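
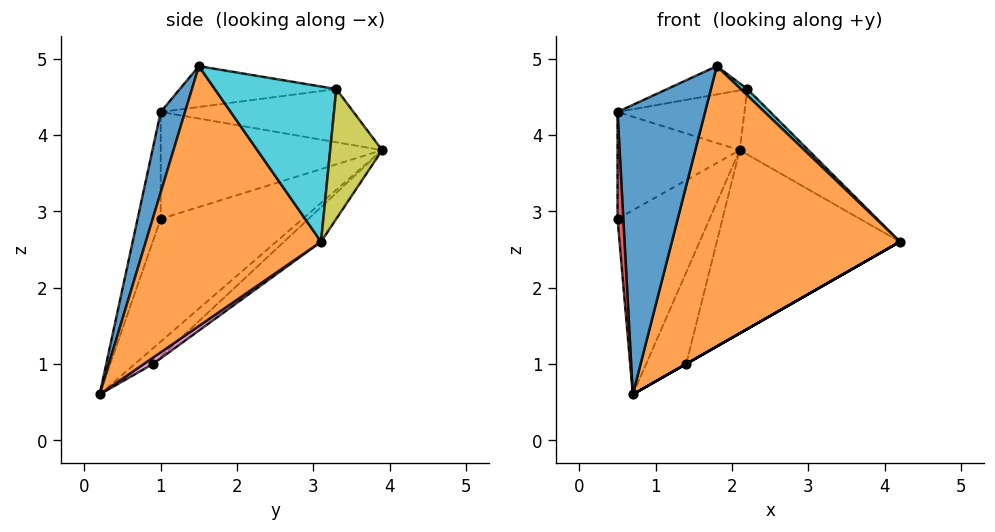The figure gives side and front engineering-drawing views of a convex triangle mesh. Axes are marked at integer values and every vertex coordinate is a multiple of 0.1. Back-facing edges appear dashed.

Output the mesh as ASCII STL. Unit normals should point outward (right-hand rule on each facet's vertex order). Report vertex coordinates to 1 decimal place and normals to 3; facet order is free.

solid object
 facet normal 0.261 -0.940 0.217
  outer loop
   vertex 1.8 1.5 4.9
   vertex 0.5 1.0 4.3
   vertex 0.7 0.2 0.6
  endloop
 endfacet
 facet normal 0.607 -0.790 0.084
  outer loop
   vertex 1.8 1.5 4.9
   vertex 0.7 0.2 0.6
   vertex 4.2 3.1 2.6
  endloop
 endfacet
 facet normal -0.876 0.483 0.000
  outer loop
   vertex 0.5 1.0 2.9
   vertex 0.5 1.0 4.3
   vertex 2.1 3.9 3.8
  endloop
 endfacet
 facet normal -0.970 -0.243 0.000
  outer loop
   vertex 0.5 1.0 2.9
   vertex 0.7 0.2 0.6
   vertex 0.5 1.0 4.3
  endloop
 endfacet
 facet normal -0.811 0.526 -0.254
  outer loop
   vertex 0.5 1.0 2.9
   vertex 2.1 3.9 3.8
   vertex 0.7 0.2 0.6
  endloop
 endfacet
 facet normal -0.140 0.693 -0.707
  outer loop
   vertex 1.4 0.9 1.0
   vertex 2.1 3.9 3.8
   vertex 4.2 3.1 2.6
  endloop
 endfacet
 facet normal 0.496 0.000 -0.868
  outer loop
   vertex 1.4 0.9 1.0
   vertex 4.2 3.1 2.6
   vertex 0.7 0.2 0.6
  endloop
 endfacet
 facet normal -0.310 0.686 -0.658
  outer loop
   vertex 1.4 0.9 1.0
   vertex 0.7 0.2 0.6
   vertex 2.1 3.9 3.8
  endloop
 endfacet
 facet normal 0.534 0.707 0.463
  outer loop
   vertex 2.2 3.3 4.6
   vertex 4.2 3.1 2.6
   vertex 2.1 3.9 3.8
  endloop
 endfacet
 facet normal 0.705 -0.039 0.709
  outer loop
   vertex 2.2 3.3 4.6
   vertex 1.8 1.5 4.9
   vertex 4.2 3.1 2.6
  endloop
 endfacet
 facet normal -0.742 0.489 0.459
  outer loop
   vertex 2.2 3.3 4.6
   vertex 2.1 3.9 3.8
   vertex 0.5 1.0 4.3
  endloop
 endfacet
 facet normal -0.483 0.247 0.840
  outer loop
   vertex 2.2 3.3 4.6
   vertex 0.5 1.0 4.3
   vertex 1.8 1.5 4.9
  endloop
 endfacet
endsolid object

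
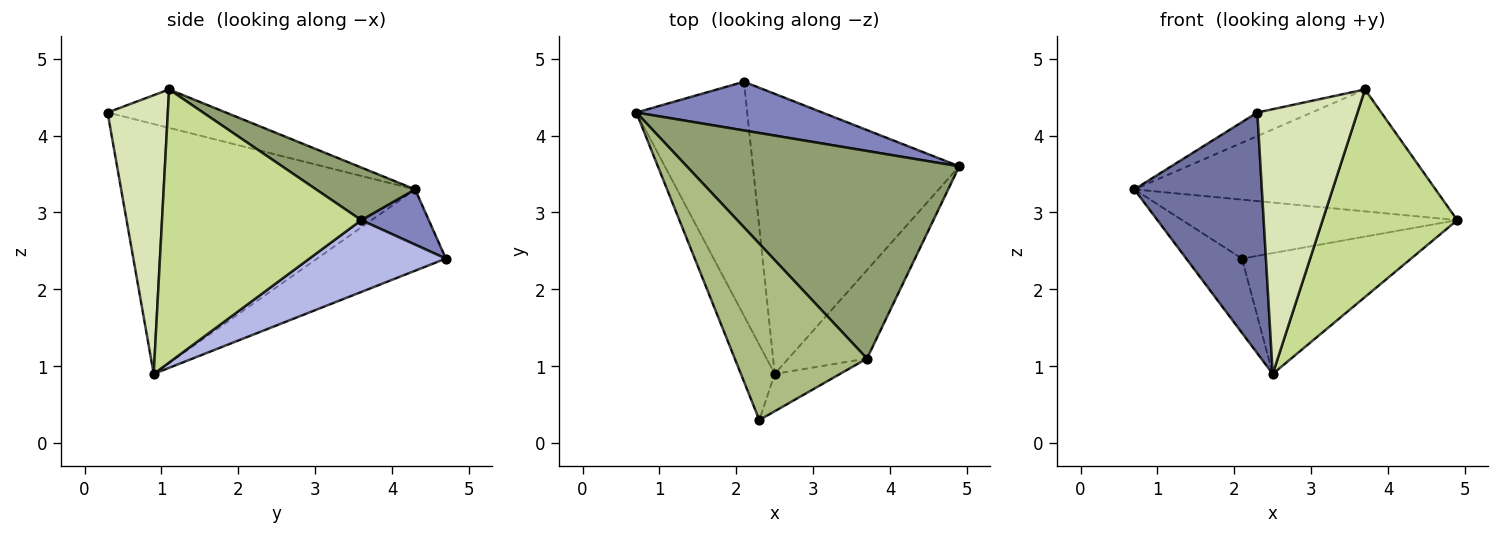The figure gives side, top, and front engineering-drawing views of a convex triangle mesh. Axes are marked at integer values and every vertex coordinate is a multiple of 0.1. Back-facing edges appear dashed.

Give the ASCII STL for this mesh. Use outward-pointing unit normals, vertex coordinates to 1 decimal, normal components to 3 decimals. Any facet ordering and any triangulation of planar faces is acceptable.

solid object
 facet normal -0.910 -0.395 -0.123
  outer loop
   vertex 2.5 0.9 0.9
   vertex 2.3 0.3 4.3
   vertex 0.7 4.3 3.3
  endloop
 endfacet
 facet normal 0.186 0.758 0.626
  outer loop
   vertex 2.1 4.7 2.4
   vertex 0.7 4.3 3.3
   vertex 4.9 3.6 2.9
  endloop
 endfacet
 facet normal -0.573 0.248 -0.781
  outer loop
   vertex 2.1 4.7 2.4
   vertex 2.5 0.9 0.9
   vertex 0.7 4.3 3.3
  endloop
 endfacet
 facet normal 0.304 0.377 -0.875
  outer loop
   vertex 2.1 4.7 2.4
   vertex 4.9 3.6 2.9
   vertex 2.5 0.9 0.9
  endloop
 endfacet
 facet normal 0.164 0.500 0.851
  outer loop
   vertex 3.7 1.1 4.6
   vertex 4.9 3.6 2.9
   vertex 0.7 4.3 3.3
  endloop
 endfacet
 facet normal -0.277 0.127 0.952
  outer loop
   vertex 3.7 1.1 4.6
   vertex 0.7 4.3 3.3
   vertex 2.3 0.3 4.3
  endloop
 endfacet
 facet normal 0.806 -0.545 -0.232
  outer loop
   vertex 3.7 1.1 4.6
   vertex 2.5 0.9 0.9
   vertex 4.9 3.6 2.9
  endloop
 endfacet
 facet normal 0.512 -0.851 -0.120
  outer loop
   vertex 3.7 1.1 4.6
   vertex 2.3 0.3 4.3
   vertex 2.5 0.9 0.9
  endloop
 endfacet
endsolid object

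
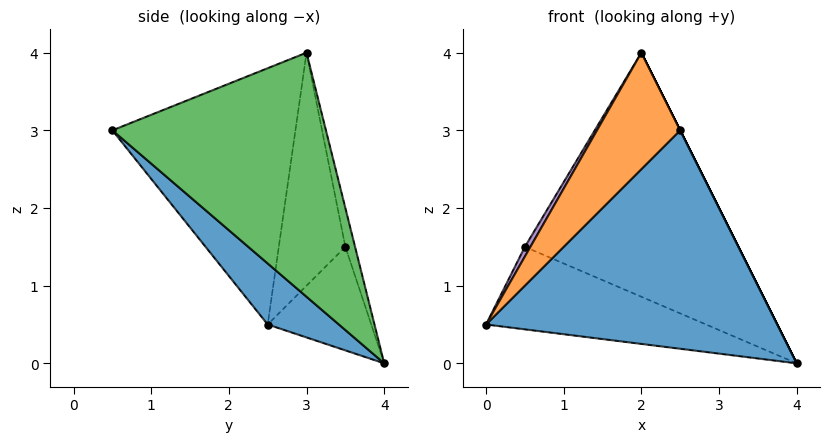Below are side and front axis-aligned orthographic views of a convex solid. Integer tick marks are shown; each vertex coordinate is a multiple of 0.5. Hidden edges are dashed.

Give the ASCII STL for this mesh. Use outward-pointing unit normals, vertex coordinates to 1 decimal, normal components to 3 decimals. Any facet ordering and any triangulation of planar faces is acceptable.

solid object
 facet normal 0.167 -0.682 -0.712
  outer loop
   vertex 2.5 0.5 3.0
   vertex 0.0 2.5 0.5
   vertex 4.0 4.0 0.0
  endloop
 endfacet
 facet normal -0.788 -0.358 0.501
  outer loop
   vertex 2.0 3.0 4.0
   vertex 0.0 2.5 0.5
   vertex 2.5 0.5 3.0
  endloop
 endfacet
 facet normal 0.894 0.000 0.447
  outer loop
   vertex 2.0 3.0 4.0
   vertex 2.5 0.5 3.0
   vertex 4.0 4.0 0.0
  endloop
 endfacet
 facet normal -0.350 0.744 -0.569
  outer loop
   vertex 0.5 3.5 1.5
   vertex 4.0 4.0 0.0
   vertex 0.0 2.5 0.5
  endloop
 endfacet
 facet normal -0.862 -0.072 0.503
  outer loop
   vertex 0.5 3.5 1.5
   vertex 0.0 2.5 0.5
   vertex 2.0 3.0 4.0
  endloop
 endfacet
 facet normal -0.044 0.974 0.221
  outer loop
   vertex 0.5 3.5 1.5
   vertex 2.0 3.0 4.0
   vertex 4.0 4.0 0.0
  endloop
 endfacet
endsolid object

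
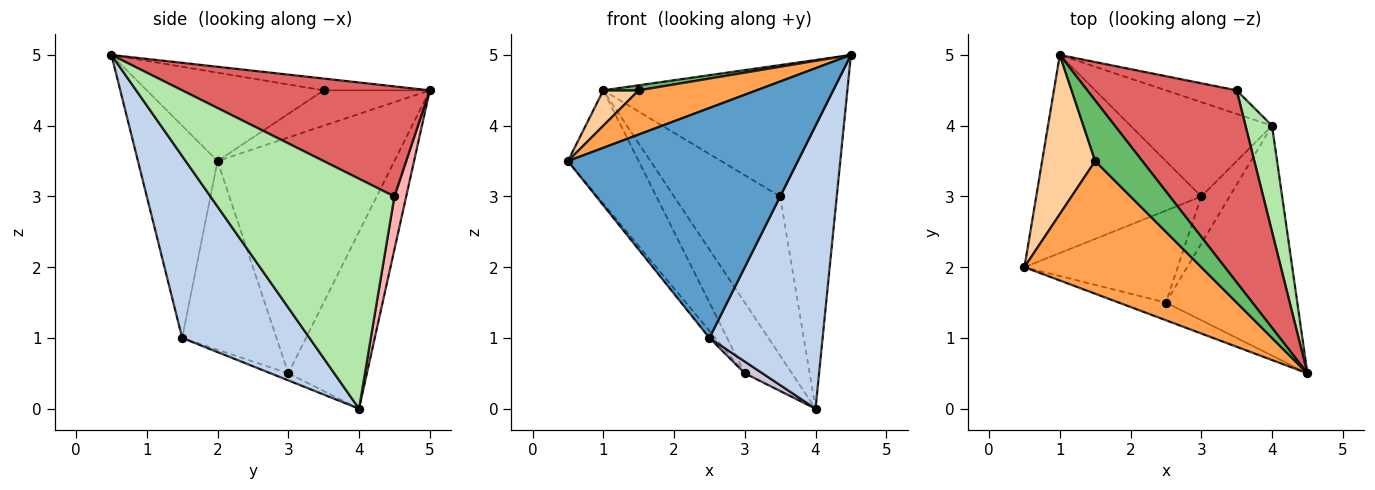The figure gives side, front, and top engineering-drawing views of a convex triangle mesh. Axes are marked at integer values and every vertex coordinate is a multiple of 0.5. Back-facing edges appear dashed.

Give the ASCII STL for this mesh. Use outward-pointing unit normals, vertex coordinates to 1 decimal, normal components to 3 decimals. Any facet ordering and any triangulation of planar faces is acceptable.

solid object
 facet normal -0.326 -0.942 -0.072
  outer loop
   vertex 2.5 1.5 1.0
   vertex 4.5 0.5 5.0
   vertex 0.5 2.0 3.5
  endloop
 endfacet
 facet normal 0.658 -0.585 -0.475
  outer loop
   vertex 2.5 1.5 1.0
   vertex 4.0 4.0 0.0
   vertex 4.5 0.5 5.0
  endloop
 endfacet
 facet normal -0.429 -0.286 0.857
  outer loop
   vertex 1.5 3.5 4.5
   vertex 0.5 2.0 3.5
   vertex 4.5 0.5 5.0
  endloop
 endfacet
 facet normal -0.545 -0.182 0.818
  outer loop
   vertex 1.5 3.5 4.5
   vertex 1.0 5.0 4.5
   vertex 0.5 2.0 3.5
  endloop
 endfacet
 facet normal -0.242 -0.081 0.967
  outer loop
   vertex 1.5 3.5 4.5
   vertex 4.5 0.5 5.0
   vertex 1.0 5.0 4.5
  endloop
 endfacet
 facet normal 0.950 0.292 0.110
  outer loop
   vertex 3.5 4.5 3.0
   vertex 4.5 0.5 5.0
   vertex 4.0 4.0 0.0
  endloop
 endfacet
 facet normal 0.520 0.482 0.705
  outer loop
   vertex 3.5 4.5 3.0
   vertex 1.0 5.0 4.5
   vertex 4.5 0.5 5.0
  endloop
 endfacet
 facet normal 0.109 0.983 -0.146
  outer loop
   vertex 3.5 4.5 3.0
   vertex 4.0 4.0 0.0
   vertex 1.0 5.0 4.5
  endloop
 endfacet
 facet normal -0.775 0.048 -0.630
  outer loop
   vertex 3.0 3.0 0.5
   vertex 2.5 1.5 1.0
   vertex 0.5 2.0 3.5
  endloop
 endfacet
 facet normal -0.236 -0.236 -0.943
  outer loop
   vertex 3.0 3.0 0.5
   vertex 4.0 4.0 0.0
   vertex 2.5 1.5 1.0
  endloop
 endfacet
 facet normal -0.778 0.311 -0.545
  outer loop
   vertex 3.0 3.0 0.5
   vertex 0.5 2.0 3.5
   vertex 1.0 5.0 4.5
  endloop
 endfacet
 facet normal -0.707 0.424 -0.566
  outer loop
   vertex 3.0 3.0 0.5
   vertex 1.0 5.0 4.5
   vertex 4.0 4.0 0.0
  endloop
 endfacet
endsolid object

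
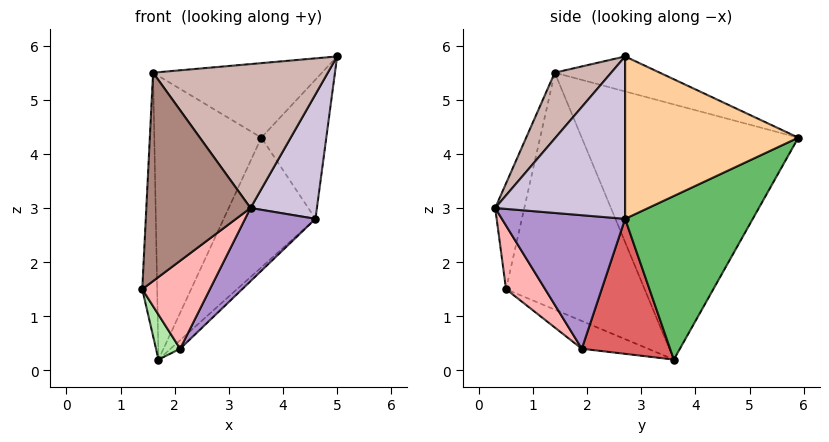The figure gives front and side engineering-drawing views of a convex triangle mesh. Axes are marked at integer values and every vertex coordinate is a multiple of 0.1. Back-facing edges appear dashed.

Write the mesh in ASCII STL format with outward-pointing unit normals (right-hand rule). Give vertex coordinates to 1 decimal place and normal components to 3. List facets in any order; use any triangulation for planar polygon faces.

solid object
 facet normal -0.210 0.338 0.917
  outer loop
   vertex 1.6 1.4 5.5
   vertex 5.0 2.7 5.8
   vertex 3.6 5.9 4.3
  endloop
 endfacet
 facet normal -0.994 0.107 0.026
  outer loop
   vertex 1.6 1.4 5.5
   vertex 1.7 3.6 0.2
   vertex 1.4 0.5 1.5
  endloop
 endfacet
 facet normal -0.884 0.437 0.165
  outer loop
   vertex 1.6 1.4 5.5
   vertex 3.6 5.9 4.3
   vertex 1.7 3.6 0.2
  endloop
 endfacet
 facet normal 0.929 0.348 -0.124
  outer loop
   vertex 4.6 2.7 2.8
   vertex 3.6 5.9 4.3
   vertex 5.0 2.7 5.8
  endloop
 endfacet
 facet normal 0.664 0.477 -0.575
  outer loop
   vertex 4.6 2.7 2.8
   vertex 1.7 3.6 0.2
   vertex 3.6 5.9 4.3
  endloop
 endfacet
 facet normal -0.653 -0.238 -0.719
  outer loop
   vertex 2.1 1.9 0.4
   vertex 1.4 0.5 1.5
   vertex 1.7 3.6 0.2
  endloop
 endfacet
 facet normal 0.678 0.074 -0.731
  outer loop
   vertex 2.1 1.9 0.4
   vertex 1.7 3.6 0.2
   vertex 4.6 2.7 2.8
  endloop
 endfacet
 facet normal 0.394 -0.682 -0.617
  outer loop
   vertex 3.4 0.3 3.0
   vertex 1.4 0.5 1.5
   vertex 2.1 1.9 0.4
  endloop
 endfacet
 facet normal 0.698 -0.399 -0.594
  outer loop
   vertex 3.4 0.3 3.0
   vertex 2.1 1.9 0.4
   vertex 4.6 2.7 2.8
  endloop
 endfacet
 facet normal 0.884 -0.452 -0.118
  outer loop
   vertex 3.4 0.3 3.0
   vertex 4.6 2.7 2.8
   vertex 5.0 2.7 5.8
  endloop
 endfacet
 facet normal -0.262 -0.939 0.224
  outer loop
   vertex 3.4 0.3 3.0
   vertex 1.6 1.4 5.5
   vertex 1.4 0.5 1.5
  endloop
 endfacet
 facet normal 0.259 -0.801 0.539
  outer loop
   vertex 3.4 0.3 3.0
   vertex 5.0 2.7 5.8
   vertex 1.6 1.4 5.5
  endloop
 endfacet
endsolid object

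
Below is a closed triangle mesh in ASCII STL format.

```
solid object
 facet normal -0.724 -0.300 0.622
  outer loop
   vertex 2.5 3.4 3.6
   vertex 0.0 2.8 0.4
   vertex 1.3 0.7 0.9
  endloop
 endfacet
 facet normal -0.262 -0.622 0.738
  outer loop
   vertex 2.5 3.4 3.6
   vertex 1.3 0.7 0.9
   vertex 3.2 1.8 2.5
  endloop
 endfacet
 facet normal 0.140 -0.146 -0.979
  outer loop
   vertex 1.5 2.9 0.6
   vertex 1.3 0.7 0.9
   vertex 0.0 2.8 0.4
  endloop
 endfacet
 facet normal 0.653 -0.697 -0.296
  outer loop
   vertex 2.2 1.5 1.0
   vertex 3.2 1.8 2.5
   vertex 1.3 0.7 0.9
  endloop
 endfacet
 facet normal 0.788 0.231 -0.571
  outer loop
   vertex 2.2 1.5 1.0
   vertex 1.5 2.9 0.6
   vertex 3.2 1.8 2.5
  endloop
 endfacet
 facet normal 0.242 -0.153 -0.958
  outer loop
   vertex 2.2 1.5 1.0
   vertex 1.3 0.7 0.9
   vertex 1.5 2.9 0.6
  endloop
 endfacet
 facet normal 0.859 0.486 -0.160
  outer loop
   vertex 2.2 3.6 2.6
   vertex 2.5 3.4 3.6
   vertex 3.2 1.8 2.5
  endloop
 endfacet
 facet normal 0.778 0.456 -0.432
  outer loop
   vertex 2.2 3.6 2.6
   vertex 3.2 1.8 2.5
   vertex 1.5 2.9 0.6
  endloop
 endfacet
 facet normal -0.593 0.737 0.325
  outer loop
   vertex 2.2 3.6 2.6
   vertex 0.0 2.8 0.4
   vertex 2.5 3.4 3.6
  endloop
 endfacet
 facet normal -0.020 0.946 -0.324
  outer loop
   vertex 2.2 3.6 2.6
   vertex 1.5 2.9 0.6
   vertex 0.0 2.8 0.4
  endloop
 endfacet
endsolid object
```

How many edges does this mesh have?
15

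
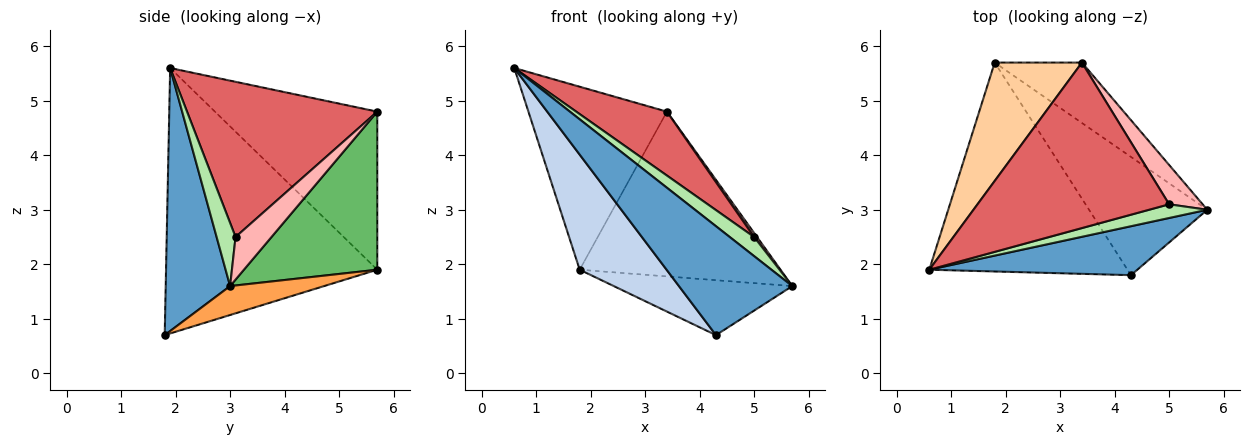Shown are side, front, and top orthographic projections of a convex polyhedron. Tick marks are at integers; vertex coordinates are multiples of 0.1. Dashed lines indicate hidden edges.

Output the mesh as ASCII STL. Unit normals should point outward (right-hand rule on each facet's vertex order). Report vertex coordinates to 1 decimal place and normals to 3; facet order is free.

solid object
 facet normal 0.460 -0.810 0.364
  outer loop
   vertex 4.3 1.8 0.7
   vertex 5.7 3.0 1.6
   vertex 0.6 1.9 5.6
  endloop
 endfacet
 facet normal -0.761 -0.313 -0.568
  outer loop
   vertex 4.3 1.8 0.7
   vertex 0.6 1.9 5.6
   vertex 1.8 5.7 1.9
  endloop
 endfacet
 facet normal 0.217 0.411 -0.885
  outer loop
   vertex 4.3 1.8 0.7
   vertex 1.8 5.7 1.9
   vertex 5.7 3.0 1.6
  endloop
 endfacet
 facet normal -0.702 0.598 0.387
  outer loop
   vertex 3.4 5.7 4.8
   vertex 1.8 5.7 1.9
   vertex 0.6 1.9 5.6
  endloop
 endfacet
 facet normal 0.529 0.797 -0.292
  outer loop
   vertex 3.4 5.7 4.8
   vertex 5.7 3.0 1.6
   vertex 1.8 5.7 1.9
  endloop
 endfacet
 facet normal 0.534 -0.688 0.492
  outer loop
   vertex 5.0 3.1 2.5
   vertex 0.6 1.9 5.6
   vertex 5.7 3.0 1.6
  endloop
 endfacet
 facet normal 0.603 -0.287 0.744
  outer loop
   vertex 5.0 3.1 2.5
   vertex 3.4 5.7 4.8
   vertex 0.6 1.9 5.6
  endloop
 endfacet
 facet normal 0.784 -0.063 0.617
  outer loop
   vertex 5.0 3.1 2.5
   vertex 5.7 3.0 1.6
   vertex 3.4 5.7 4.8
  endloop
 endfacet
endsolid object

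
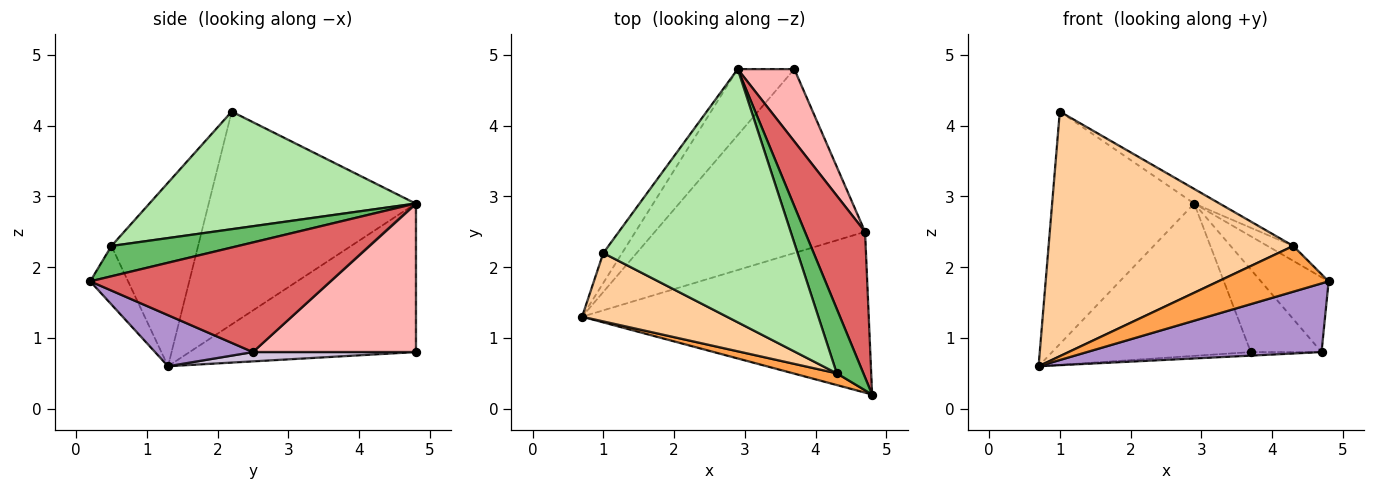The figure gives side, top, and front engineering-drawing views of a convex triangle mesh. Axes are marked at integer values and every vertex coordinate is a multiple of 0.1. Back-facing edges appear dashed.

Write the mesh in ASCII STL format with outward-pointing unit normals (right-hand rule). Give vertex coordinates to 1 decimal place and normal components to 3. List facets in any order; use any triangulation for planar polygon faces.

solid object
 facet normal -0.822 0.565 -0.073
  outer loop
   vertex 1.0 2.2 4.2
   vertex 2.9 4.8 2.9
   vertex 0.7 1.3 0.6
  endloop
 endfacet
 facet normal -0.722 0.635 -0.275
  outer loop
   vertex 3.7 4.8 0.8
   vertex 0.7 1.3 0.6
   vertex 2.9 4.8 2.9
  endloop
 endfacet
 facet normal -0.316 -0.919 0.236
  outer loop
   vertex 4.3 0.5 2.3
   vertex 0.7 1.3 0.6
   vertex 4.8 0.2 1.8
  endloop
 endfacet
 facet normal -0.323 -0.912 0.255
  outer loop
   vertex 4.3 0.5 2.3
   vertex 1.0 2.2 4.2
   vertex 0.7 1.3 0.6
  endloop
 endfacet
 facet normal 0.743 0.151 0.652
  outer loop
   vertex 4.3 0.5 2.3
   vertex 4.8 0.2 1.8
   vertex 2.9 4.8 2.9
  endloop
 endfacet
 facet normal 0.517 0.049 0.854
  outer loop
   vertex 4.3 0.5 2.3
   vertex 2.9 4.8 2.9
   vertex 1.0 2.2 4.2
  endloop
 endfacet
 facet normal 0.851 0.240 0.467
  outer loop
   vertex 4.7 2.5 0.8
   vertex 2.9 4.8 2.9
   vertex 4.8 0.2 1.8
  endloop
 endfacet
 facet normal 0.866 0.376 0.330
  outer loop
   vertex 4.7 2.5 0.8
   vertex 3.7 4.8 0.8
   vertex 2.9 4.8 2.9
  endloop
 endfacet
 facet normal 0.162 -0.388 -0.908
  outer loop
   vertex 4.7 2.5 0.8
   vertex 4.8 0.2 1.8
   vertex 0.7 1.3 0.6
  endloop
 endfacet
 facet normal 0.044 0.019 -0.999
  outer loop
   vertex 4.7 2.5 0.8
   vertex 0.7 1.3 0.6
   vertex 3.7 4.8 0.8
  endloop
 endfacet
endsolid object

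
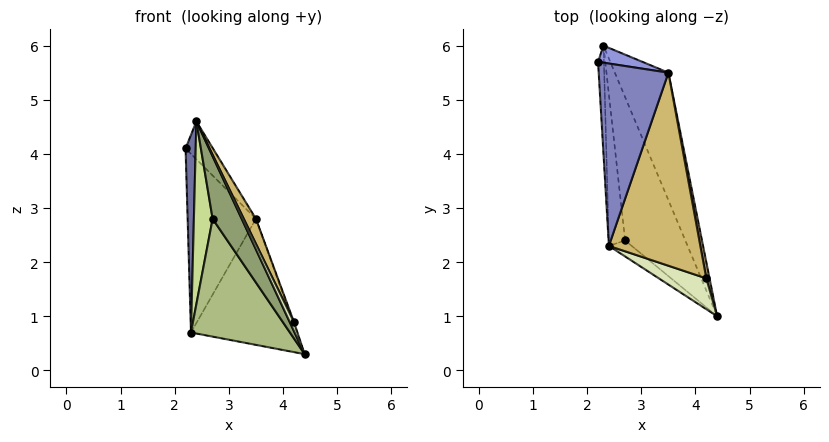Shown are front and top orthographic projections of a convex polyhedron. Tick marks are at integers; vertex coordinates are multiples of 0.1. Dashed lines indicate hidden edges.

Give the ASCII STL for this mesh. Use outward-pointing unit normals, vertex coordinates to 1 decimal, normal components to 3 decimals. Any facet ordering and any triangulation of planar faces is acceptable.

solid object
 facet normal -0.997 -0.064 -0.035
  outer loop
   vertex 2.3 6.0 0.7
   vertex 2.4 2.3 4.6
   vertex 2.2 5.7 4.1
  endloop
 endfacet
 facet normal 0.711 0.143 0.689
  outer loop
   vertex 3.5 5.5 2.8
   vertex 2.2 5.7 4.1
   vertex 2.4 2.3 4.6
  endloop
 endfacet
 facet normal 0.241 0.966 0.092
  outer loop
   vertex 3.5 5.5 2.8
   vertex 2.3 6.0 0.7
   vertex 2.2 5.7 4.1
  endloop
 endfacet
 facet normal 0.838 0.383 -0.388
  outer loop
   vertex 3.5 5.5 2.8
   vertex 4.4 1.0 0.3
   vertex 2.3 6.0 0.7
  endloop
 endfacet
 facet normal -0.758 -0.632 -0.161
  outer loop
   vertex 2.7 2.4 2.8
   vertex 4.4 1.0 0.3
   vertex 2.4 2.3 4.6
  endloop
 endfacet
 facet normal -0.856 -0.328 -0.399
  outer loop
   vertex 2.7 2.4 2.8
   vertex 2.3 6.0 0.7
   vertex 4.4 1.0 0.3
  endloop
 endfacet
 facet normal -0.963 -0.207 -0.172
  outer loop
   vertex 2.7 2.4 2.8
   vertex 2.4 2.3 4.6
   vertex 2.3 6.0 0.7
  endloop
 endfacet
 facet normal 0.882 -0.135 0.451
  outer loop
   vertex 4.2 1.7 0.9
   vertex 2.4 2.3 4.6
   vertex 4.4 1.0 0.3
  endloop
 endfacet
 facet normal 0.961 0.040 0.273
  outer loop
   vertex 4.2 1.7 0.9
   vertex 4.4 1.0 0.3
   vertex 3.5 5.5 2.8
  endloop
 endfacet
 facet normal 0.894 -0.057 0.444
  outer loop
   vertex 4.2 1.7 0.9
   vertex 3.5 5.5 2.8
   vertex 2.4 2.3 4.6
  endloop
 endfacet
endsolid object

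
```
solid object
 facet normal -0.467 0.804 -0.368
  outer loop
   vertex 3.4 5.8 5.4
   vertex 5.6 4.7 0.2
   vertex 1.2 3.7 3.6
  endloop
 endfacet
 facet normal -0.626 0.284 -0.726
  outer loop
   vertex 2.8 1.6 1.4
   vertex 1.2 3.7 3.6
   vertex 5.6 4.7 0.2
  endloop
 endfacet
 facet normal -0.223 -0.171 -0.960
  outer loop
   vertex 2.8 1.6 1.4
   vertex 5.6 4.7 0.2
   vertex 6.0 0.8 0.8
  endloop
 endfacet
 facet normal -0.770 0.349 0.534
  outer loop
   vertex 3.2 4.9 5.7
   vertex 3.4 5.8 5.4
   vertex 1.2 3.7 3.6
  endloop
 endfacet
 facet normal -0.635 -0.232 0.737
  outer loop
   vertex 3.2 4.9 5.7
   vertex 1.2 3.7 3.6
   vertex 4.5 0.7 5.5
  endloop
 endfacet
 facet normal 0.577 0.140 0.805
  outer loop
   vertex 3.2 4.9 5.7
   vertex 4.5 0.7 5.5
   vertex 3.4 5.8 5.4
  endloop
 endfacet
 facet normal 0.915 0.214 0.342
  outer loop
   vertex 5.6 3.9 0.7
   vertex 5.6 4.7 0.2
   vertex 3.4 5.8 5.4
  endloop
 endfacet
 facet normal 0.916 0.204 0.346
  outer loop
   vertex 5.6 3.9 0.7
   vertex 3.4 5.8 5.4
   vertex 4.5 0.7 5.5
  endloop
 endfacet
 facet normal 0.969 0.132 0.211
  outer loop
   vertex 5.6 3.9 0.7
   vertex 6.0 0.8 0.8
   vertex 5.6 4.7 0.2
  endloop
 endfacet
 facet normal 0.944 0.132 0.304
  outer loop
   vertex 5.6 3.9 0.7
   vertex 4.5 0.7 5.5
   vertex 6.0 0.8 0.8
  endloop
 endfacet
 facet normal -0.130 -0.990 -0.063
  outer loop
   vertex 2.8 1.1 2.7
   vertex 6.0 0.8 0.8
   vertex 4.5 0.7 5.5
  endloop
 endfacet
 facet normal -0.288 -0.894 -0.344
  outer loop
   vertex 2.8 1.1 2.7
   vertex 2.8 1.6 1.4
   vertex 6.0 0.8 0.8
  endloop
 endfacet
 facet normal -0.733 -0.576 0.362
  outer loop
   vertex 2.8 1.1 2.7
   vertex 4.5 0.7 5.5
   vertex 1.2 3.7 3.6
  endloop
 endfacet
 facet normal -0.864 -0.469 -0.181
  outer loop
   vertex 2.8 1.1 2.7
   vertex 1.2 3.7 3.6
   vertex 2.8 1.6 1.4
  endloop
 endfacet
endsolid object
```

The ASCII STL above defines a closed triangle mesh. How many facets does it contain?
14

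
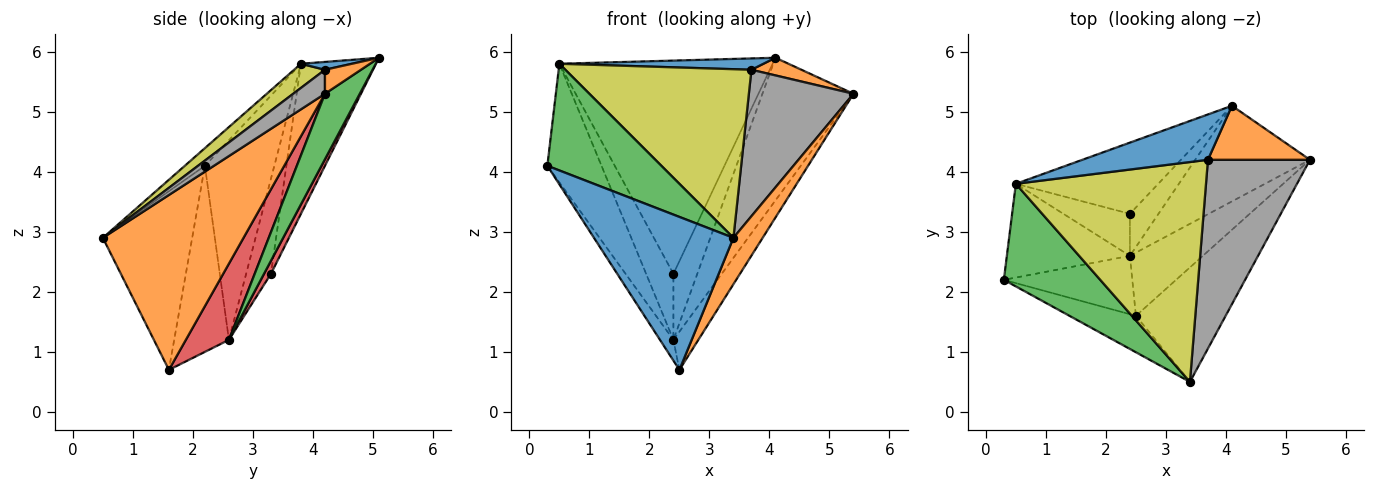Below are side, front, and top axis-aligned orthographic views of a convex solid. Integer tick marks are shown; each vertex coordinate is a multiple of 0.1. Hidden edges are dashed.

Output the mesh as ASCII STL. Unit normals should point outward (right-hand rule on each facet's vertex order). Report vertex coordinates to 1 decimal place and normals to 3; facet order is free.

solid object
 facet normal -0.529 -0.826 -0.196
  outer loop
   vertex 2.5 1.6 0.7
   vertex 3.4 0.5 2.9
   vertex 0.3 2.2 4.1
  endloop
 endfacet
 facet normal 0.875 -0.182 -0.449
  outer loop
   vertex 2.5 1.6 0.7
   vertex 5.4 4.2 5.3
   vertex 3.4 0.5 2.9
  endloop
 endfacet
 facet normal -0.126 -0.715 0.688
  outer loop
   vertex 0.5 3.8 5.8
   vertex 0.3 2.2 4.1
   vertex 3.4 0.5 2.9
  endloop
 endfacet
 facet normal 0.666 0.386 -0.638
  outer loop
   vertex 2.4 2.6 1.2
   vertex 5.4 4.2 5.3
   vertex 2.5 1.6 0.7
  endloop
 endfacet
 facet normal -0.807 0.198 -0.557
  outer loop
   vertex 2.4 2.6 1.2
   vertex 2.5 1.6 0.7
   vertex 0.3 2.2 4.1
  endloop
 endfacet
 facet normal -0.709 0.553 -0.437
  outer loop
   vertex 2.4 2.6 1.2
   vertex 0.3 2.2 4.1
   vertex 0.5 3.8 5.8
  endloop
 endfacet
 facet normal -0.609 0.669 -0.426
  outer loop
   vertex 2.4 2.6 1.2
   vertex 0.5 3.8 5.8
   vertex 2.4 3.3 2.3
  endloop
 endfacet
 facet normal 0.183 -0.603 0.777
  outer loop
   vertex 3.7 4.2 5.7
   vertex 3.4 0.5 2.9
   vertex 5.4 4.2 5.3
  endloop
 endfacet
 facet normal 0.100 -0.606 0.789
  outer loop
   vertex 3.7 4.2 5.7
   vertex 0.5 3.8 5.8
   vertex 3.4 0.5 2.9
  endloop
 endfacet
 facet normal -0.317 0.900 -0.300
  outer loop
   vertex 4.1 5.1 5.9
   vertex 2.4 3.3 2.3
   vertex 0.5 3.8 5.8
  endloop
 endfacet
 facet normal 0.061 -0.242 0.968
  outer loop
   vertex 4.1 5.1 5.9
   vertex 0.5 3.8 5.8
   vertex 3.7 4.2 5.7
  endloop
 endfacet
 facet normal 0.218 -0.303 0.928
  outer loop
   vertex 4.1 5.1 5.9
   vertex 3.7 4.2 5.7
   vertex 5.4 4.2 5.3
  endloop
 endfacet
 facet normal 0.303 0.792 -0.531
  outer loop
   vertex 4.1 5.1 5.9
   vertex 5.4 4.2 5.3
   vertex 2.4 2.6 1.2
  endloop
 endfacet
 facet normal 0.237 0.820 -0.522
  outer loop
   vertex 4.1 5.1 5.9
   vertex 2.4 2.6 1.2
   vertex 2.4 3.3 2.3
  endloop
 endfacet
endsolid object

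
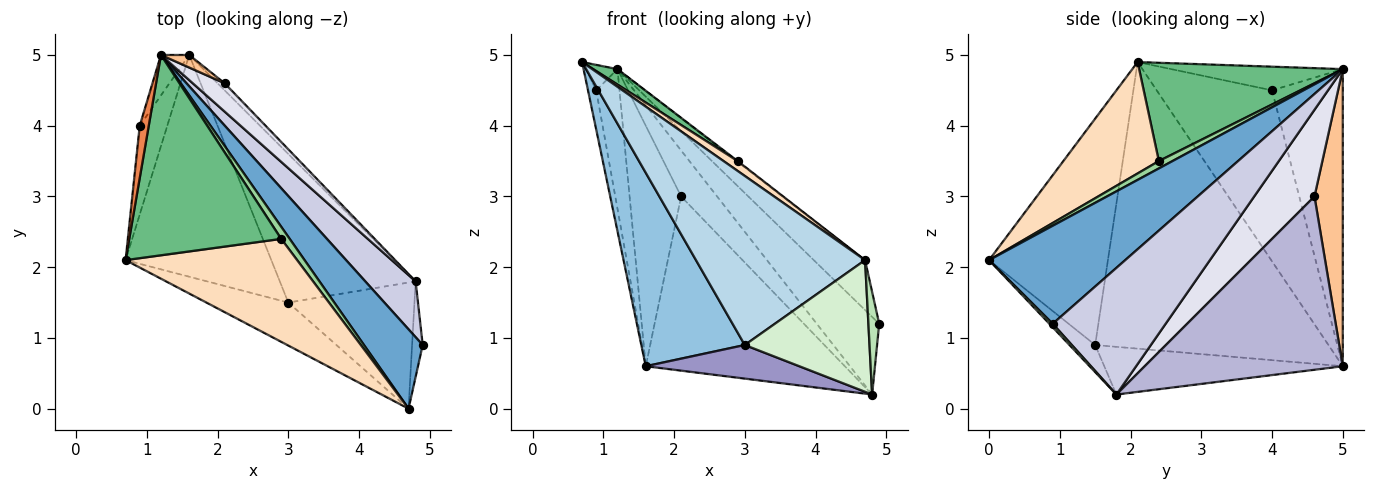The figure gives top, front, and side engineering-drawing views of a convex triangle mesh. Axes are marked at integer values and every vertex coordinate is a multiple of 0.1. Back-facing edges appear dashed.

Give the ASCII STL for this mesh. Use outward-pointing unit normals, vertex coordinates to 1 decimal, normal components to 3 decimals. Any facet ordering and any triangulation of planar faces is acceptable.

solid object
 facet normal 0.816 0.307 0.489
  outer loop
   vertex 1.2 5.0 4.8
   vertex 4.7 0.0 2.1
   vertex 4.9 0.9 1.2
  endloop
 endfacet
 facet normal -0.829 -0.368 -0.421
  outer loop
   vertex 3.0 1.5 0.9
   vertex 0.7 2.1 4.9
   vertex 1.6 5.0 0.6
  endloop
 endfacet
 facet normal -0.563 -0.801 -0.204
  outer loop
   vertex 3.0 1.5 0.9
   vertex 4.7 0.0 2.1
   vertex 0.7 2.1 4.9
  endloop
 endfacet
 facet normal -0.985 0.070 -0.159
  outer loop
   vertex 0.9 4.0 4.5
   vertex 1.6 5.0 0.6
   vertex 0.7 2.1 4.9
  endloop
 endfacet
 facet normal -0.921 0.171 0.351
  outer loop
   vertex 0.9 4.0 4.5
   vertex 0.7 2.1 4.9
   vertex 1.2 5.0 4.8
  endloop
 endfacet
 facet normal -0.946 0.311 -0.090
  outer loop
   vertex 0.9 4.0 4.5
   vertex 1.2 5.0 4.8
   vertex 1.6 5.0 0.6
  endloop
 endfacet
 facet normal 0.481 0.876 0.046
  outer loop
   vertex 2.1 4.6 3.0
   vertex 1.6 5.0 0.6
   vertex 1.2 5.0 4.8
  endloop
 endfacet
 facet normal 0.543 -0.080 0.836
  outer loop
   vertex 2.9 2.4 3.5
   vertex 0.7 2.1 4.9
   vertex 4.7 0.0 2.1
  endloop
 endfacet
 facet normal 0.542 -0.065 0.838
  outer loop
   vertex 2.9 2.4 3.5
   vertex 1.2 5.0 4.8
   vertex 0.7 2.1 4.9
  endloop
 endfacet
 facet normal 0.654 0.050 0.755
  outer loop
   vertex 2.9 2.4 3.5
   vertex 4.7 0.0 2.1
   vertex 1.2 5.0 4.8
  endloop
 endfacet
 facet normal 0.221 -0.714 -0.664
  outer loop
   vertex 4.8 1.8 0.2
   vertex 4.9 0.9 1.2
   vertex 4.7 0.0 2.1
  endloop
 endfacet
 facet normal -0.147 -0.714 -0.684
  outer loop
   vertex 4.8 1.8 0.2
   vertex 4.7 0.0 2.1
   vertex 3.0 1.5 0.9
  endloop
 endfacet
 facet normal -0.324 -0.209 -0.923
  outer loop
   vertex 4.8 1.8 0.2
   vertex 3.0 1.5 0.9
   vertex 1.6 5.0 0.6
  endloop
 endfacet
 facet normal 0.705 0.709 -0.029
  outer loop
   vertex 4.8 1.8 0.2
   vertex 1.6 5.0 0.6
   vertex 2.1 4.6 3.0
  endloop
 endfacet
 facet normal 0.826 0.457 0.329
  outer loop
   vertex 4.8 1.8 0.2
   vertex 1.2 5.0 4.8
   vertex 4.9 0.9 1.2
  endloop
 endfacet
 facet normal 0.819 0.489 0.301
  outer loop
   vertex 4.8 1.8 0.2
   vertex 2.1 4.6 3.0
   vertex 1.2 5.0 4.8
  endloop
 endfacet
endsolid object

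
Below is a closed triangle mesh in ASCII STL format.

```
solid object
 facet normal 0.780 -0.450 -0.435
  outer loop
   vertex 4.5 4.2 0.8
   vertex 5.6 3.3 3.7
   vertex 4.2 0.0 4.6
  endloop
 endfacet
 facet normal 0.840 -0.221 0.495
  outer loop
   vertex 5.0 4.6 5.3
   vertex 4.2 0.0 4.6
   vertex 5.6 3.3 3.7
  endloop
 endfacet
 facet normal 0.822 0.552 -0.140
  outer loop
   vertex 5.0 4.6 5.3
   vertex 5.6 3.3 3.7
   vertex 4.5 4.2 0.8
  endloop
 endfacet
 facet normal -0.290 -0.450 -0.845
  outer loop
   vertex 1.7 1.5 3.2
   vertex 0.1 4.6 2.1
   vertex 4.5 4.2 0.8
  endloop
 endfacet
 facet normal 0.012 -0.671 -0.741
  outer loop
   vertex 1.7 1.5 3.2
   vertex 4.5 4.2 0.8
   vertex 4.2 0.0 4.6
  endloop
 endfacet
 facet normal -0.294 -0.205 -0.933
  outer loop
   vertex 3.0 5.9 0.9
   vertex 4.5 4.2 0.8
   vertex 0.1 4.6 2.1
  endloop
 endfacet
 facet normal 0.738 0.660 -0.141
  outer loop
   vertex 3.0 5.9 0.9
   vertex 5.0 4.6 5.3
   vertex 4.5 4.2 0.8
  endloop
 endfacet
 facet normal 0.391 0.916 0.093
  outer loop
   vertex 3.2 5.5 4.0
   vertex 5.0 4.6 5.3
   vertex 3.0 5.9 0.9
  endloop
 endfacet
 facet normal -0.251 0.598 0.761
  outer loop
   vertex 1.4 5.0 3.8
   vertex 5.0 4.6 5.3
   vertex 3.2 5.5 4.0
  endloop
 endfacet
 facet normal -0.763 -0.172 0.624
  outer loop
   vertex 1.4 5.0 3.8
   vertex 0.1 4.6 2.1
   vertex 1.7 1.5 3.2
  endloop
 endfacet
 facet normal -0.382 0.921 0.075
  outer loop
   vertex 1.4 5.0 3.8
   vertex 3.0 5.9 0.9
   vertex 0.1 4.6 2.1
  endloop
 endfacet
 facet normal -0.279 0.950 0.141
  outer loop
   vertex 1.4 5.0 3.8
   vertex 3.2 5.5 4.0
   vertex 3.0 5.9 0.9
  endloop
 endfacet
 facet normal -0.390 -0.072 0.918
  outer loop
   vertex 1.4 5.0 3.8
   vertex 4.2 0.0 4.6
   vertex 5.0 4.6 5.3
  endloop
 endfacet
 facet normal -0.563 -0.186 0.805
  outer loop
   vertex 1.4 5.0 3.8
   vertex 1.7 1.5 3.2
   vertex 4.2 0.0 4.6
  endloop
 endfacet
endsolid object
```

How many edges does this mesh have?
21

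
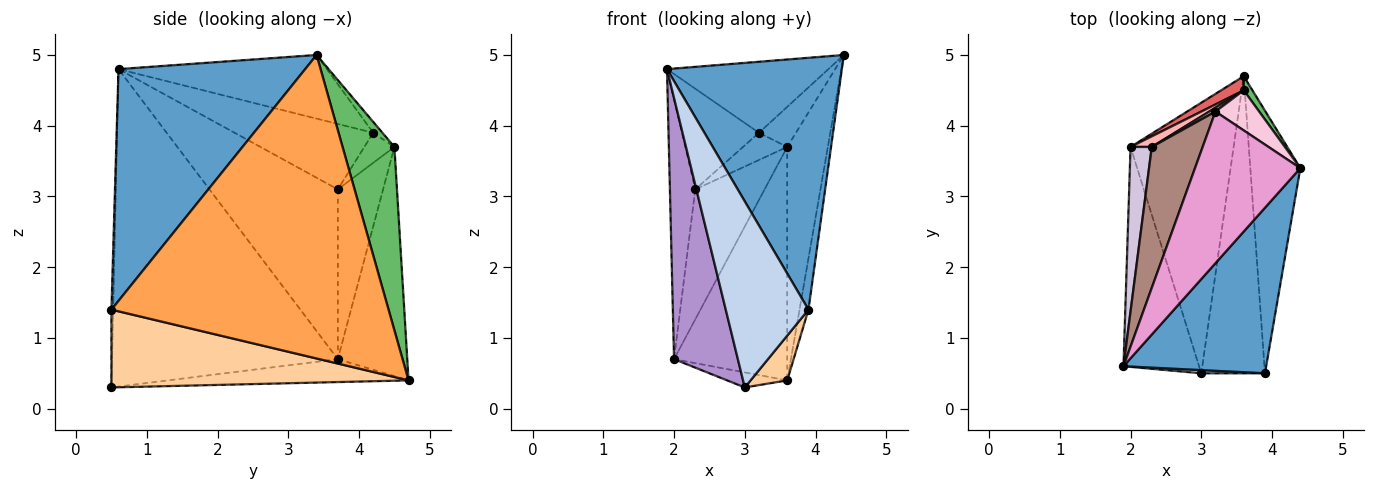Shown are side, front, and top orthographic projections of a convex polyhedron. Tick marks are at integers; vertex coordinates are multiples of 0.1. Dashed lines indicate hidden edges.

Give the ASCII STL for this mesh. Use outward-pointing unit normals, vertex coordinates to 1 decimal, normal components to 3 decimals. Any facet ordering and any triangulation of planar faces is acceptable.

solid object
 facet normal 0.666 -0.624 0.410
  outer loop
   vertex 3.9 0.5 1.4
   vertex 4.4 3.4 5.0
   vertex 1.9 0.6 4.8
  endloop
 endfacet
 facet normal -0.021 -1.000 0.017
  outer loop
   vertex 3.9 0.5 1.4
   vertex 1.9 0.6 4.8
   vertex 3.0 0.5 0.3
  endloop
 endfacet
 facet normal 0.986 0.032 -0.163
  outer loop
   vertex 3.9 0.5 1.4
   vertex 3.6 4.7 0.4
   vertex 4.4 3.4 5.0
  endloop
 endfacet
 facet normal 0.770 -0.095 -0.630
  outer loop
   vertex 3.9 0.5 1.4
   vertex 3.0 0.5 0.3
   vertex 3.6 4.7 0.4
  endloop
 endfacet
 facet normal 0.787 0.616 0.037
  outer loop
   vertex 3.6 4.5 3.7
   vertex 4.4 3.4 5.0
   vertex 3.6 4.7 0.4
  endloop
 endfacet
 facet normal -0.217 0.054 -0.975
  outer loop
   vertex 2.0 3.7 0.7
   vertex 3.6 4.7 0.4
   vertex 3.0 0.5 0.3
  endloop
 endfacet
 facet normal -0.522 0.851 0.052
  outer loop
   vertex 2.0 3.7 0.7
   vertex 3.6 4.5 3.7
   vertex 3.6 4.7 0.4
  endloop
 endfacet
 facet normal -0.546 0.835 0.068
  outer loop
   vertex 2.0 3.7 0.7
   vertex 2.3 3.7 3.1
   vertex 3.6 4.5 3.7
  endloop
 endfacet
 facet normal -0.938 -0.265 -0.223
  outer loop
   vertex 2.0 3.7 0.7
   vertex 3.0 0.5 0.3
   vertex 1.9 0.6 4.8
  endloop
 endfacet
 facet normal -0.974 0.192 0.122
  outer loop
   vertex 2.0 3.7 0.7
   vertex 1.9 0.6 4.8
   vertex 2.3 3.7 3.1
  endloop
 endfacet
 facet normal -0.723 0.402 0.562
  outer loop
   vertex 3.2 4.2 3.9
   vertex 2.3 3.7 3.1
   vertex 1.9 0.6 4.8
  endloop
 endfacet
 facet normal -0.559 0.821 0.115
  outer loop
   vertex 3.2 4.2 3.9
   vertex 3.6 4.5 3.7
   vertex 2.3 3.7 3.1
  endloop
 endfacet
 facet normal -0.480 0.372 0.794
  outer loop
   vertex 3.2 4.2 3.9
   vertex 1.9 0.6 4.8
   vertex 4.4 3.4 5.0
  endloop
 endfacet
 facet normal -0.174 0.696 0.696
  outer loop
   vertex 3.2 4.2 3.9
   vertex 4.4 3.4 5.0
   vertex 3.6 4.5 3.7
  endloop
 endfacet
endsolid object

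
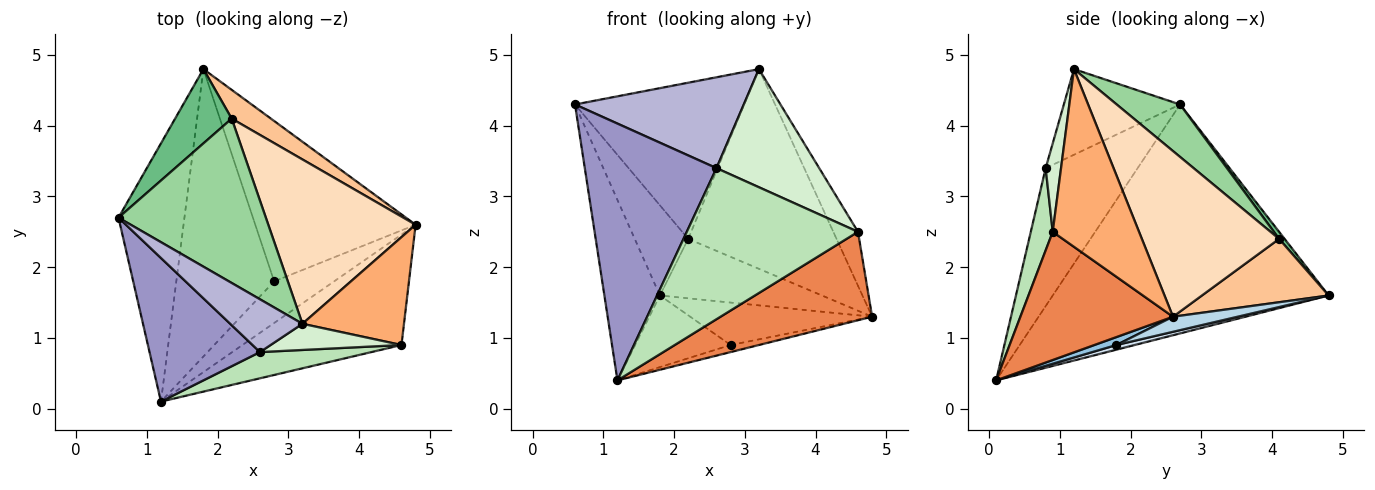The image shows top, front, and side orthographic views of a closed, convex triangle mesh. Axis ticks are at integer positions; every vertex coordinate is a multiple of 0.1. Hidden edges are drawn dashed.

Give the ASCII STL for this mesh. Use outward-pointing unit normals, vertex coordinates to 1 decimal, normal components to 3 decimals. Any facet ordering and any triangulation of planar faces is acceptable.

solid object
 facet normal -0.943 0.190 -0.272
  outer loop
   vertex 1.8 4.8 1.6
   vertex 1.2 0.1 0.4
   vertex 0.6 2.7 4.3
  endloop
 endfacet
 facet normal 0.129 0.166 -0.978
  outer loop
   vertex 2.8 1.8 0.9
   vertex 4.8 2.6 1.3
   vertex 1.2 0.1 0.4
  endloop
 endfacet
 facet normal 0.091 0.255 -0.963
  outer loop
   vertex 2.8 1.8 0.9
   vertex 1.8 4.8 1.6
   vertex 4.8 2.6 1.3
  endloop
 endfacet
 facet normal 0.046 0.242 -0.969
  outer loop
   vertex 2.8 1.8 0.9
   vertex 1.2 0.1 0.4
   vertex 1.8 4.8 1.6
  endloop
 endfacet
 facet normal 0.533 -0.529 -0.661
  outer loop
   vertex 4.6 0.9 2.5
   vertex 1.2 0.1 0.4
   vertex 4.8 2.6 1.3
  endloop
 endfacet
 facet normal 0.843 0.241 0.482
  outer loop
   vertex 4.6 0.9 2.5
   vertex 4.8 2.6 1.3
   vertex 3.2 1.2 4.8
  endloop
 endfacet
 facet normal 0.575 0.736 0.356
  outer loop
   vertex 2.2 4.1 2.4
   vertex 4.8 2.6 1.3
   vertex 1.8 4.8 1.6
  endloop
 endfacet
 facet normal 0.581 0.628 0.517
  outer loop
   vertex 2.2 4.1 2.4
   vertex 3.2 1.2 4.8
   vertex 4.8 2.6 1.3
  endloop
 endfacet
 facet normal 0.079 0.770 0.634
  outer loop
   vertex 2.2 4.1 2.4
   vertex 1.8 4.8 1.6
   vertex 0.6 2.7 4.3
  endloop
 endfacet
 facet normal 0.250 0.667 0.702
  outer loop
   vertex 2.2 4.1 2.4
   vertex 0.6 2.7 4.3
   vertex 3.2 1.2 4.8
  endloop
 endfacet
 facet normal 0.125 -0.978 0.170
  outer loop
   vertex 2.6 0.8 3.4
   vertex 1.2 0.1 0.4
   vertex 4.6 0.9 2.5
  endloop
 endfacet
 facet normal 0.145 -0.966 0.214
  outer loop
   vertex 2.6 0.8 3.4
   vertex 4.6 0.9 2.5
   vertex 3.2 1.2 4.8
  endloop
 endfacet
 facet normal -0.520 -0.745 0.417
  outer loop
   vertex 2.6 0.8 3.4
   vertex 0.6 2.7 4.3
   vertex 1.2 0.1 0.4
  endloop
 endfacet
 facet normal -0.512 -0.743 0.432
  outer loop
   vertex 2.6 0.8 3.4
   vertex 3.2 1.2 4.8
   vertex 0.6 2.7 4.3
  endloop
 endfacet
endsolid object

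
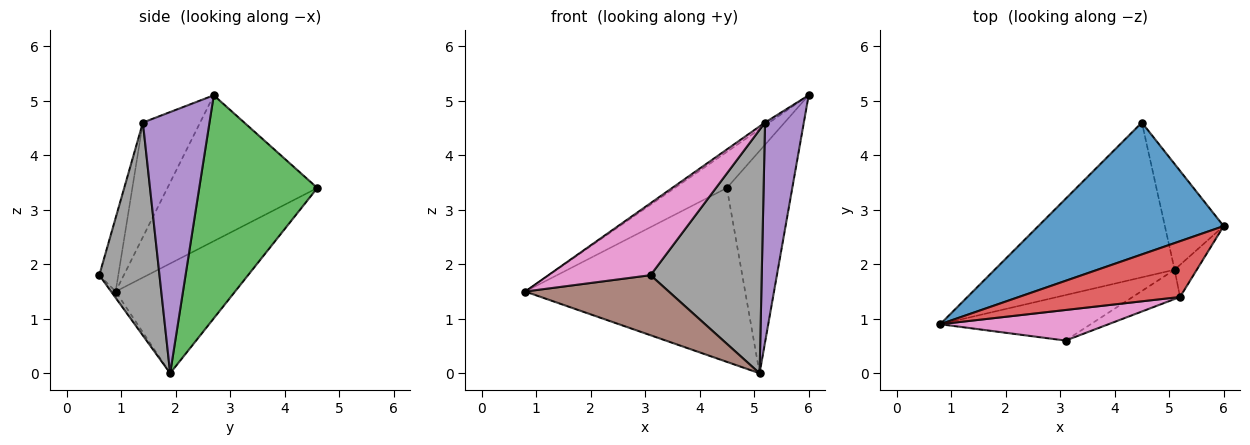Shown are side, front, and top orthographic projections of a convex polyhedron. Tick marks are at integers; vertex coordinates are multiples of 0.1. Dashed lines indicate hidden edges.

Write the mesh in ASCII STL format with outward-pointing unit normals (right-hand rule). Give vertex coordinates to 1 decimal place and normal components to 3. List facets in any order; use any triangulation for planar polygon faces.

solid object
 facet normal -0.605 0.210 0.768
  outer loop
   vertex 4.5 4.6 3.4
   vertex 0.8 0.9 1.5
   vertex 6.0 2.7 5.1
  endloop
 endfacet
 facet normal -0.376 0.692 -0.616
  outer loop
   vertex 5.1 1.9 0.0
   vertex 0.8 0.9 1.5
   vertex 4.5 4.6 3.4
  endloop
 endfacet
 facet normal 0.852 0.472 -0.224
  outer loop
   vertex 5.1 1.9 0.0
   vertex 4.5 4.6 3.4
   vertex 6.0 2.7 5.1
  endloop
 endfacet
 facet normal -0.579 0.043 0.814
  outer loop
   vertex 5.2 1.4 4.6
   vertex 6.0 2.7 5.1
   vertex 0.8 0.9 1.5
  endloop
 endfacet
 facet normal 0.862 -0.502 -0.073
  outer loop
   vertex 5.2 1.4 4.6
   vertex 5.1 1.9 0.0
   vertex 6.0 2.7 5.1
  endloop
 endfacet
 facet normal -0.025 -0.797 -0.604
  outer loop
   vertex 3.1 0.6 1.8
   vertex 0.8 0.9 1.5
   vertex 5.1 1.9 0.0
  endloop
 endfacet
 facet normal -0.169 -0.907 0.386
  outer loop
   vertex 3.1 0.6 1.8
   vertex 5.2 1.4 4.6
   vertex 0.8 0.9 1.5
  endloop
 endfacet
 facet normal 0.474 -0.874 -0.105
  outer loop
   vertex 3.1 0.6 1.8
   vertex 5.1 1.9 0.0
   vertex 5.2 1.4 4.6
  endloop
 endfacet
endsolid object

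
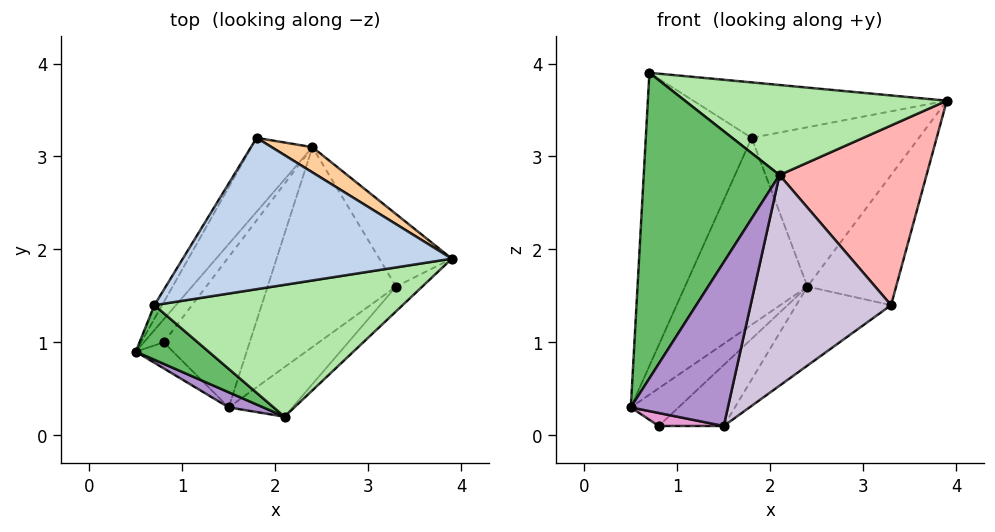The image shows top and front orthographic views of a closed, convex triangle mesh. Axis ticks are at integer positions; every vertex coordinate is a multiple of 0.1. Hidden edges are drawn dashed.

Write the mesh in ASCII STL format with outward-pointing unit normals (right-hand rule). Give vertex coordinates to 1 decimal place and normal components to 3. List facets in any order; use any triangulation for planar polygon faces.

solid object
 facet normal -0.857 0.515 -0.024
  outer loop
   vertex 0.7 1.4 3.9
   vertex 1.8 3.2 3.2
   vertex 0.5 0.9 0.3
  endloop
 endfacet
 facet normal 0.034 0.344 0.938
  outer loop
   vertex 0.7 1.4 3.9
   vertex 3.9 1.9 3.6
   vertex 1.8 3.2 3.2
  endloop
 endfacet
 facet normal -0.637 0.717 -0.284
  outer loop
   vertex 2.4 3.1 1.6
   vertex 0.5 0.9 0.3
   vertex 1.8 3.2 3.2
  endloop
 endfacet
 facet normal 0.503 0.854 0.135
  outer loop
   vertex 2.4 3.1 1.6
   vertex 1.8 3.2 3.2
   vertex 3.9 1.9 3.6
  endloop
 endfacet
 facet normal -0.577 -0.804 0.144
  outer loop
   vertex 2.1 0.2 2.8
   vertex 0.7 1.4 3.9
   vertex 0.5 0.9 0.3
  endloop
 endfacet
 facet normal 0.163 -0.556 0.815
  outer loop
   vertex 2.1 0.2 2.8
   vertex 3.9 1.9 3.6
   vertex 0.7 1.4 3.9
  endloop
 endfacet
 facet normal 0.803 0.521 -0.290
  outer loop
   vertex 3.3 1.6 1.4
   vertex 2.4 3.1 1.6
   vertex 3.9 1.9 3.6
  endloop
 endfacet
 facet normal 0.706 -0.702 -0.097
  outer loop
   vertex 3.3 1.6 1.4
   vertex 3.9 1.9 3.6
   vertex 2.1 0.2 2.8
  endloop
 endfacet
 facet normal -0.501 -0.862 0.079
  outer loop
   vertex 1.5 0.3 0.1
   vertex 2.1 0.2 2.8
   vertex 0.5 0.9 0.3
  endloop
 endfacet
 facet normal 0.656 -0.735 -0.173
  outer loop
   vertex 1.5 0.3 0.1
   vertex 3.3 1.6 1.4
   vertex 2.1 0.2 2.8
  endloop
 endfacet
 facet normal 0.376 0.341 -0.862
  outer loop
   vertex 1.5 0.3 0.1
   vertex 2.4 3.1 1.6
   vertex 3.3 1.6 1.4
  endloop
 endfacet
 facet normal -0.534 0.722 -0.440
  outer loop
   vertex 0.8 1.0 0.1
   vertex 0.5 0.9 0.3
   vertex 2.4 3.1 1.6
  endloop
 endfacet
 facet normal -0.408 -0.408 -0.816
  outer loop
   vertex 0.8 1.0 0.1
   vertex 1.5 0.3 0.1
   vertex 0.5 0.9 0.3
  endloop
 endfacet
 facet normal 0.352 0.352 -0.868
  outer loop
   vertex 0.8 1.0 0.1
   vertex 2.4 3.1 1.6
   vertex 1.5 0.3 0.1
  endloop
 endfacet
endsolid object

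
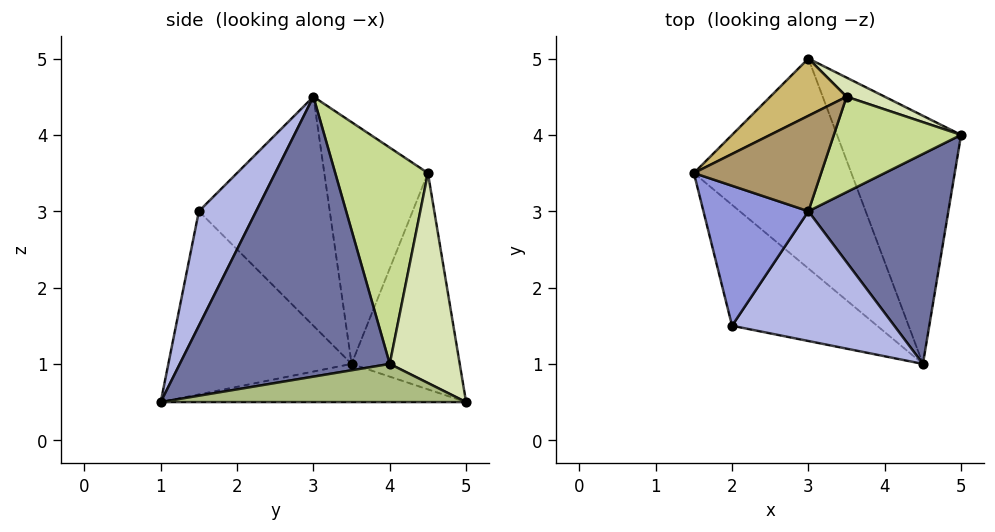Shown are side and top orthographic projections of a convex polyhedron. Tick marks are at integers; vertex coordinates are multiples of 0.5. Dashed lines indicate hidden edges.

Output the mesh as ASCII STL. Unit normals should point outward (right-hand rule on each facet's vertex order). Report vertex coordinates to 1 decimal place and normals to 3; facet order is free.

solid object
 facet normal 0.873 -0.218 0.436
  outer loop
   vertex 3.0 3.0 4.5
   vertex 4.5 1.0 0.5
   vertex 5.0 4.0 1.0
  endloop
 endfacet
 facet normal -0.607 -0.633 -0.481
  outer loop
   vertex 2.0 1.5 3.0
   vertex 1.5 3.5 1.0
   vertex 4.5 1.0 0.5
  endloop
 endfacet
 facet normal -0.893 0.186 0.409
  outer loop
   vertex 2.0 1.5 3.0
   vertex 3.0 3.0 4.5
   vertex 1.5 3.5 1.0
  endloop
 endfacet
 facet normal 0.369 -0.769 0.523
  outer loop
   vertex 2.0 1.5 3.0
   vertex 4.5 1.0 0.5
   vertex 3.0 3.0 4.5
  endloop
 endfacet
 facet normal -0.235 -0.088 -0.968
  outer loop
   vertex 3.0 5.0 0.5
   vertex 4.5 1.0 0.5
   vertex 1.5 3.5 1.0
  endloop
 endfacet
 facet normal 0.292 0.110 -0.950
  outer loop
   vertex 3.0 5.0 0.5
   vertex 5.0 4.0 1.0
   vertex 4.5 1.0 0.5
  endloop
 endfacet
 facet normal 0.861 0.051 0.506
  outer loop
   vertex 3.5 4.5 3.5
   vertex 3.0 3.0 4.5
   vertex 5.0 4.0 1.0
  endloop
 endfacet
 facet normal 0.430 0.899 0.078
  outer loop
   vertex 3.5 4.5 3.5
   vertex 5.0 4.0 1.0
   vertex 3.0 5.0 0.5
  endloop
 endfacet
 facet normal -0.757 0.518 0.398
  outer loop
   vertex 3.5 4.5 3.5
   vertex 1.5 3.5 1.0
   vertex 3.0 3.0 4.5
  endloop
 endfacet
 facet normal -0.649 0.725 0.229
  outer loop
   vertex 3.5 4.5 3.5
   vertex 3.0 5.0 0.5
   vertex 1.5 3.5 1.0
  endloop
 endfacet
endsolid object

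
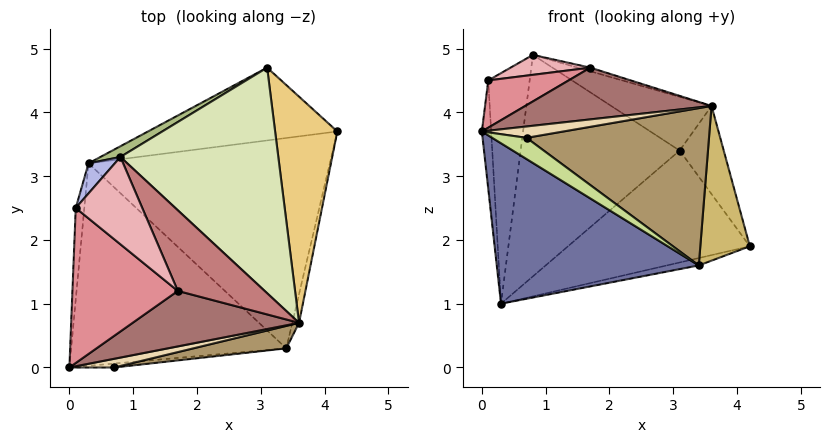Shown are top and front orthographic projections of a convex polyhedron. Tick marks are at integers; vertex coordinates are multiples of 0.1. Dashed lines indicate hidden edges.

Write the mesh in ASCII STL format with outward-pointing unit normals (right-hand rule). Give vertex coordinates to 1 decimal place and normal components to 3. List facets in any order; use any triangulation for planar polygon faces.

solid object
 facet normal -0.394 -0.571 -0.720
  outer loop
   vertex 3.4 0.3 1.6
   vertex 0.0 0.0 3.7
   vertex 0.3 3.2 1.0
  endloop
 endfacet
 facet normal 0.221 0.034 -0.975
  outer loop
   vertex 3.4 0.3 1.6
   vertex 0.3 3.2 1.0
   vertex 4.2 3.7 1.9
  endloop
 endfacet
 facet normal -0.997 0.055 -0.046
  outer loop
   vertex 0.1 2.5 4.5
   vertex 0.3 3.2 1.0
   vertex 0.0 0.0 3.7
  endloop
 endfacet
 facet normal -0.770 0.633 0.083
  outer loop
   vertex 0.1 2.5 4.5
   vertex 0.8 3.3 4.9
   vertex 0.3 3.2 1.0
  endloop
 endfacet
 facet normal 0.018 0.838 -0.545
  outer loop
   vertex 3.1 4.7 3.4
   vertex 4.2 3.7 1.9
   vertex 0.3 3.2 1.0
  endloop
 endfacet
 facet normal -0.499 0.865 0.042
  outer loop
   vertex 3.1 4.7 3.4
   vertex 0.3 3.2 1.0
   vertex 0.8 3.3 4.9
  endloop
 endfacet
 facet normal -0.026 -0.983 -0.183
  outer loop
   vertex 0.7 0.0 3.6
   vertex 0.0 0.0 3.7
   vertex 3.4 0.3 1.6
  endloop
 endfacet
 facet normal 0.442 0.208 0.872
  outer loop
   vertex 3.6 0.7 4.1
   vertex 3.1 4.7 3.4
   vertex 0.8 3.3 4.9
  endloop
 endfacet
 facet normal 0.210 -0.968 0.138
  outer loop
   vertex 3.6 0.7 4.1
   vertex 0.7 0.0 3.6
   vertex 3.4 0.3 1.6
  endloop
 endfacet
 facet normal 0.973 -0.225 -0.042
  outer loop
   vertex 3.6 0.7 4.1
   vertex 3.4 0.3 1.6
   vertex 4.2 3.7 1.9
  endloop
 endfacet
 facet normal 0.848 0.192 0.494
  outer loop
   vertex 3.6 0.7 4.1
   vertex 4.2 3.7 1.9
   vertex 3.1 4.7 3.4
  endloop
 endfacet
 facet normal 0.087 -0.791 0.606
  outer loop
   vertex 3.6 0.7 4.1
   vertex 0.0 0.0 3.7
   vertex 0.7 0.0 3.6
  endloop
 endfacet
 facet normal 0.051 -0.681 0.730
  outer loop
   vertex 1.7 1.2 4.7
   vertex 0.0 0.0 3.7
   vertex 3.6 0.7 4.1
  endloop
 endfacet
 facet normal 0.311 0.043 0.949
  outer loop
   vertex 1.7 1.2 4.7
   vertex 3.6 0.7 4.1
   vertex 0.8 3.3 4.9
  endloop
 endfacet
 facet normal -0.336 -0.275 0.901
  outer loop
   vertex 1.7 1.2 4.7
   vertex 0.1 2.5 4.5
   vertex 0.0 0.0 3.7
  endloop
 endfacet
 facet normal -0.290 -0.213 0.933
  outer loop
   vertex 1.7 1.2 4.7
   vertex 0.8 3.3 4.9
   vertex 0.1 2.5 4.5
  endloop
 endfacet
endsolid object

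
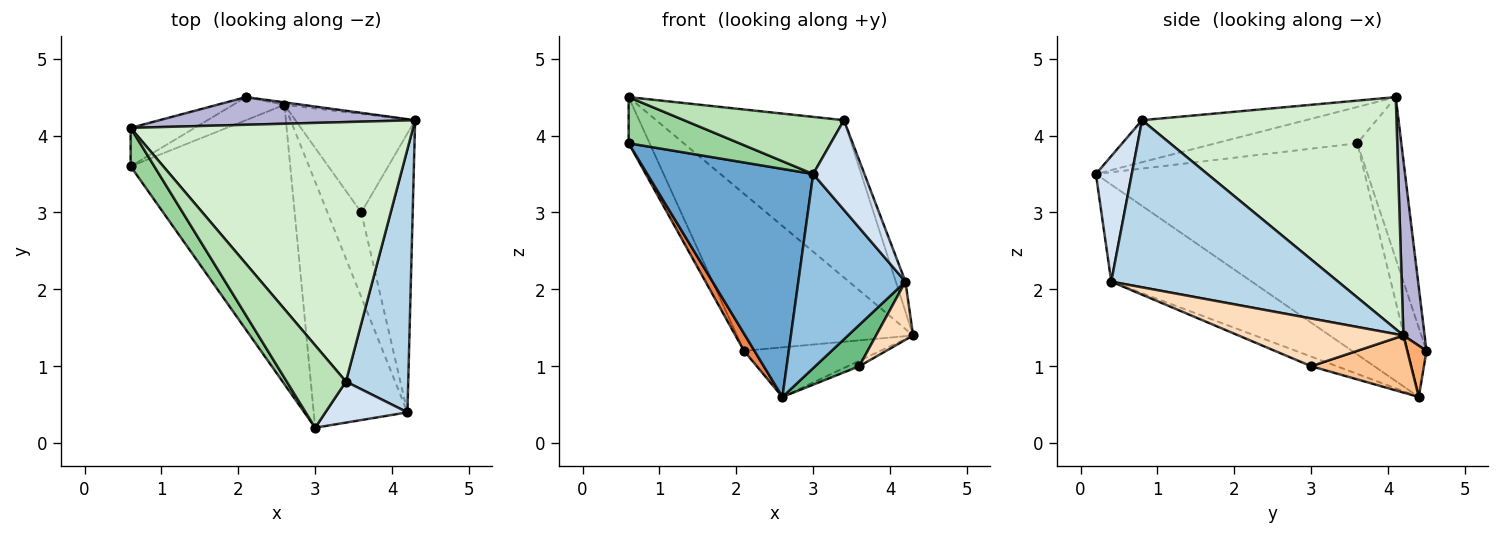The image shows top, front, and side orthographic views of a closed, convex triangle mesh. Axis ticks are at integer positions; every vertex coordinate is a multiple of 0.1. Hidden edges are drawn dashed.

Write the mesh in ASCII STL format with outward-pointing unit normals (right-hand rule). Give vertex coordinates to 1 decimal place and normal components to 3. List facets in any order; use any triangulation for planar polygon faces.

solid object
 facet normal -0.716 -0.442 -0.541
  outer loop
   vertex 2.6 4.4 0.6
   vertex 3.0 0.2 3.5
   vertex 0.6 3.6 3.9
  endloop
 endfacet
 facet normal -0.631 -0.481 -0.609
  outer loop
   vertex 4.2 0.4 2.1
   vertex 3.0 0.2 3.5
   vertex 2.6 4.4 0.6
  endloop
 endfacet
 facet normal 0.936 0.040 0.349
  outer loop
   vertex 3.4 0.8 4.2
   vertex 4.2 0.4 2.1
   vertex 4.3 4.2 1.4
  endloop
 endfacet
 facet normal 0.537 -0.767 0.351
  outer loop
   vertex 3.4 0.8 4.2
   vertex 3.0 0.2 3.5
   vertex 4.2 0.4 2.1
  endloop
 endfacet
 facet normal -0.734 -0.408 -0.544
  outer loop
   vertex 2.1 4.5 1.2
   vertex 2.6 4.4 0.6
   vertex 0.6 3.6 3.9
  endloop
 endfacet
 facet normal 0.139 0.989 -0.049
  outer loop
   vertex 2.1 4.5 1.2
   vertex 4.3 4.2 1.4
   vertex 2.6 4.4 0.6
  endloop
 endfacet
 facet normal 0.430 0.050 -0.901
  outer loop
   vertex 3.6 3.0 1.0
   vertex 2.6 4.4 0.6
   vertex 4.3 4.2 1.4
  endloop
 endfacet
 facet normal 0.673 -0.151 -0.724
  outer loop
   vertex 3.6 3.0 1.0
   vertex 4.3 4.2 1.4
   vertex 4.2 0.4 2.1
  endloop
 endfacet
 facet normal -0.247 -0.425 -0.871
  outer loop
   vertex 3.6 3.0 1.0
   vertex 4.2 0.4 2.1
   vertex 2.6 4.4 0.6
  endloop
 endfacet
 facet normal -0.701 -0.548 0.457
  outer loop
   vertex 0.6 4.1 4.5
   vertex 0.6 3.6 3.9
   vertex 3.0 0.2 3.5
  endloop
 endfacet
 facet normal -0.504 -0.492 0.710
  outer loop
   vertex 0.6 4.1 4.5
   vertex 3.0 0.2 3.5
   vertex 3.4 0.8 4.2
  endloop
 endfacet
 facet normal 0.575 0.424 0.700
  outer loop
   vertex 0.6 4.1 4.5
   vertex 3.4 0.8 4.2
   vertex 4.3 4.2 1.4
  endloop
 endfacet
 facet normal -0.850 0.405 -0.337
  outer loop
   vertex 0.6 4.1 4.5
   vertex 2.1 4.5 1.2
   vertex 0.6 3.6 3.9
  endloop
 endfacet
 facet normal 0.118 0.978 0.172
  outer loop
   vertex 0.6 4.1 4.5
   vertex 4.3 4.2 1.4
   vertex 2.1 4.5 1.2
  endloop
 endfacet
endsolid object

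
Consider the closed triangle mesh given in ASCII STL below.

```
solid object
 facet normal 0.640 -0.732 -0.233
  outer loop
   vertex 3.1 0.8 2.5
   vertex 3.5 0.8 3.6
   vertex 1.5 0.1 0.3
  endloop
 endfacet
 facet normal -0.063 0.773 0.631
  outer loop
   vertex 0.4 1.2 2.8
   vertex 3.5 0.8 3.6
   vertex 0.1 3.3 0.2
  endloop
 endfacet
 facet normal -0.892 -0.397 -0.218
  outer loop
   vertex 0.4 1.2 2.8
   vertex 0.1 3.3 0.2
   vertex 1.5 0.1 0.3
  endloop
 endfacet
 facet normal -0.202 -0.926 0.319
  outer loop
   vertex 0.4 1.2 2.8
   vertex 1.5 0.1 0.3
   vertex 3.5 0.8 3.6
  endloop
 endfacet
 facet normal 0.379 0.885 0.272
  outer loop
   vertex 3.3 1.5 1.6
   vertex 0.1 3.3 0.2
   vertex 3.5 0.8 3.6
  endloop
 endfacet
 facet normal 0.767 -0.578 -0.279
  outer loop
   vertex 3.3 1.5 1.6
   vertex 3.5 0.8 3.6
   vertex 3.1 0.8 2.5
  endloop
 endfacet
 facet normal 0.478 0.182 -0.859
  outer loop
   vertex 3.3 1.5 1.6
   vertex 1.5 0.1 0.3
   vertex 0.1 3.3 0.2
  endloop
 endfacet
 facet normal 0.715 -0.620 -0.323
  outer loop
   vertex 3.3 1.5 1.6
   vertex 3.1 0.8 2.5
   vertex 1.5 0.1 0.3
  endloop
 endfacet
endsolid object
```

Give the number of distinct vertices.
6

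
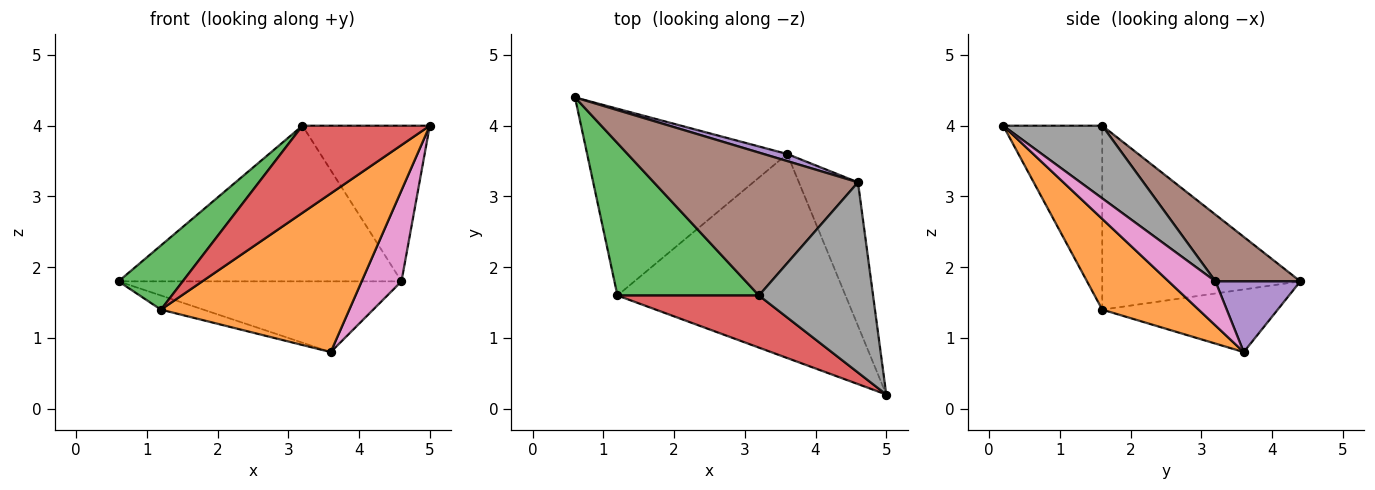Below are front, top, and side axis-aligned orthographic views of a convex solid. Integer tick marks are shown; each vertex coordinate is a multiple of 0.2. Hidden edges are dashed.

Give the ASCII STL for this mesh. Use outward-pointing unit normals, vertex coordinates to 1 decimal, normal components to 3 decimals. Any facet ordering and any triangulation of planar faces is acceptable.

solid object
 facet normal -0.298 0.072 -0.952
  outer loop
   vertex 1.2 1.6 1.4
   vertex 0.6 4.4 1.8
   vertex 3.6 3.6 0.8
  endloop
 endfacet
 facet normal 0.300 -0.586 -0.753
  outer loop
   vertex 1.2 1.6 1.4
   vertex 3.6 3.6 0.8
   vertex 5.0 0.2 4.0
  endloop
 endfacet
 facet normal -0.768 -0.249 0.591
  outer loop
   vertex 1.2 1.6 1.4
   vertex 3.2 1.6 4.0
   vertex 0.6 4.4 1.8
  endloop
 endfacet
 facet normal -0.555 -0.714 0.427
  outer loop
   vertex 1.2 1.6 1.4
   vertex 5.0 0.2 4.0
   vertex 3.2 1.6 4.0
  endloop
 endfacet
 facet normal 0.286 0.953 0.095
  outer loop
   vertex 4.6 3.2 1.8
   vertex 3.6 3.6 0.8
   vertex 0.6 4.4 1.8
  endloop
 endfacet
 facet normal 0.216 0.719 0.660
  outer loop
   vertex 4.6 3.2 1.8
   vertex 0.6 4.4 1.8
   vertex 3.2 1.6 4.0
  endloop
 endfacet
 facet normal 0.533 -0.453 -0.714
  outer loop
   vertex 4.6 3.2 1.8
   vertex 5.0 0.2 4.0
   vertex 3.6 3.6 0.8
  endloop
 endfacet
 facet normal 0.442 0.568 0.694
  outer loop
   vertex 4.6 3.2 1.8
   vertex 3.2 1.6 4.0
   vertex 5.0 0.2 4.0
  endloop
 endfacet
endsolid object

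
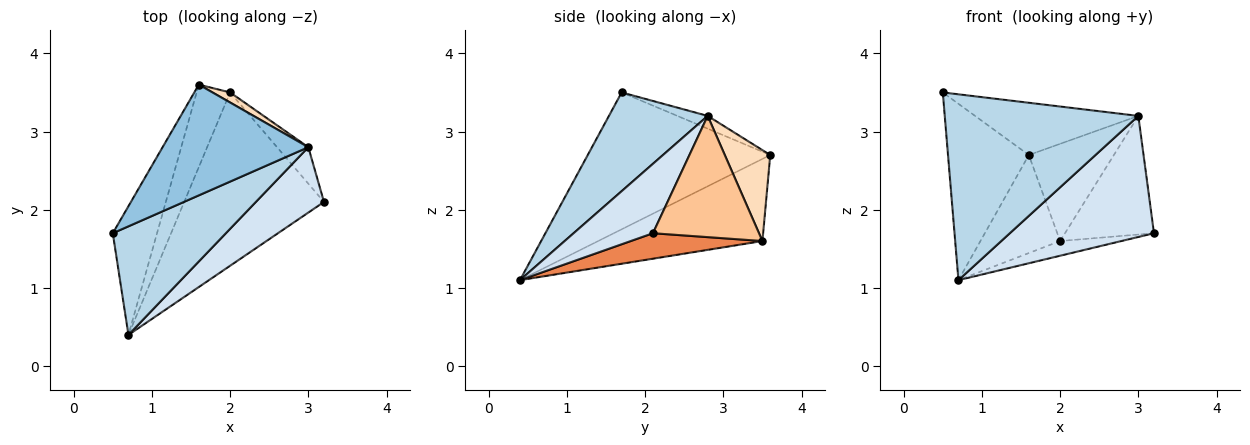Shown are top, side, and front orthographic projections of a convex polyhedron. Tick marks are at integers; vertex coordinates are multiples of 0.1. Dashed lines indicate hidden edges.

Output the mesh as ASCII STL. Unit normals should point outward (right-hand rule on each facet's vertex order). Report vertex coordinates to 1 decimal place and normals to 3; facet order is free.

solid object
 facet normal -0.877 0.388 -0.283
  outer loop
   vertex 0.7 0.4 1.1
   vertex 0.5 1.7 3.5
   vertex 1.6 3.6 2.7
  endloop
 endfacet
 facet normal -0.079 0.425 0.902
  outer loop
   vertex 3.0 2.8 3.2
   vertex 1.6 3.6 2.7
   vertex 0.5 1.7 3.5
  endloop
 endfacet
 facet normal 0.403 -0.790 0.462
  outer loop
   vertex 3.0 2.8 3.2
   vertex 0.5 1.7 3.5
   vertex 0.7 0.4 1.1
  endloop
 endfacet
 facet normal 0.436 -0.792 0.428
  outer loop
   vertex 3.0 2.8 3.2
   vertex 0.7 0.4 1.1
   vertex 3.2 2.1 1.7
  endloop
 endfacet
 facet normal 0.179 0.083 -0.980
  outer loop
   vertex 2.0 3.5 1.6
   vertex 3.2 2.1 1.7
   vertex 0.7 0.4 1.1
  endloop
 endfacet
 facet normal -0.845 0.410 -0.344
  outer loop
   vertex 2.0 3.5 1.6
   vertex 0.7 0.4 1.1
   vertex 1.6 3.6 2.7
  endloop
 endfacet
 facet normal 0.752 0.630 -0.194
  outer loop
   vertex 2.0 3.5 1.6
   vertex 3.0 2.8 3.2
   vertex 3.2 2.1 1.7
  endloop
 endfacet
 facet normal 0.469 0.878 0.091
  outer loop
   vertex 2.0 3.5 1.6
   vertex 1.6 3.6 2.7
   vertex 3.0 2.8 3.2
  endloop
 endfacet
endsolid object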